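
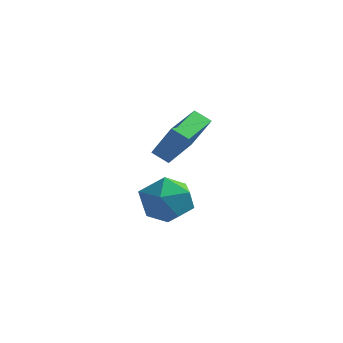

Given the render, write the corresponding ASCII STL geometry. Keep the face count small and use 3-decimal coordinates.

solid 
facet normal -0.992 0.079 0.101
outer loop
vertex 2.687 -1.274 -4.474
vertex 2.747 -1.784 -3.486
vertex 2.829 -0.674 -3.545
endloop
endfacet
facet normal -0.732 0.618 -0.287
outer loop
vertex 2.687 -1.274 -4.474
vertex 2.829 -0.674 -3.545
vertex 3.404 -0.42 -4.466
endloop
endfacet
facet normal -0.396 0.341 -0.853
outer loop
vertex 2.687 -1.274 -4.474
vertex 3.404 -0.42 -4.466
vertex 3.678 -1.373 -4.974
endloop
endfacet
facet normal -0.448 -0.369 -0.814
outer loop
vertex 2.687 -1.274 -4.474
vertex 3.678 -1.373 -4.974
vertex 3.272 -2.216 -4.369
endloop
endfacet
facet normal -0.816 -0.532 -0.225
outer loop
vertex 2.687 -1.274 -4.474
vertex 3.272 -2.216 -4.369
vertex 2.747 -1.784 -3.486
endloop
endfacet
facet normal -0.248 0.962 0.110
outer loop
vertex 3.404 -0.42 -4.466
vertex 2.829 -0.674 -3.545
vertex 3.908 -0.404 -3.471
endloop
endfacet
facet normal -0.669 0.089 0.738
outer loop
vertex 2.829 -0.674 -3.545
vertex 2.747 -1.784 -3.486
vertex 3.502 -1.247 -2.866
endloop
endfacet
facet normal -0.386 -0.898 0.210
outer loop
vertex 2.747 -1.784 -3.486
vertex 3.272 -2.216 -4.369
vertex 3.776 -2.2 -3.374
endloop
endfacet
facet normal 0.210 -0.635 -0.744
outer loop
vertex 3.272 -2.216 -4.369
vertex 3.678 -1.373 -4.974
vertex 4.351 -1.946 -4.295
endloop
endfacet
facet normal 0.296 0.514 -0.805
outer loop
vertex 3.678 -1.373 -4.974
vertex 3.404 -0.42 -4.466
vertex 4.433 -0.836 -4.354
endloop
endfacet
facet normal 0.448 0.369 0.814
outer loop
vertex 4.493 -1.346 -3.366
vertex 3.908 -0.404 -3.471
vertex 3.502 -1.247 -2.866
endloop
endfacet
facet normal 0.396 -0.341 0.853
outer loop
vertex 4.493 -1.346 -3.366
vertex 3.502 -1.247 -2.866
vertex 3.776 -2.2 -3.374
endloop
endfacet
facet normal 0.732 -0.618 0.287
outer loop
vertex 4.493 -1.346 -3.366
vertex 3.776 -2.2 -3.374
vertex 4.351 -1.946 -4.295
endloop
endfacet
facet normal 0.992 -0.079 -0.101
outer loop
vertex 4.493 -1.346 -3.366
vertex 4.351 -1.946 -4.295
vertex 4.433 -0.836 -4.354
endloop
endfacet
facet normal 0.816 0.532 0.225
outer loop
vertex 4.493 -1.346 -3.366
vertex 4.433 -0.836 -4.354
vertex 3.908 -0.404 -3.471
endloop
endfacet
facet normal -0.210 0.635 0.744
outer loop
vertex 3.502 -1.247 -2.866
vertex 3.908 -0.404 -3.471
vertex 2.829 -0.674 -3.545
endloop
endfacet
facet normal -0.296 -0.514 0.805
outer loop
vertex 3.776 -2.2 -3.374
vertex 3.502 -1.247 -2.866
vertex 2.747 -1.784 -3.486
endloop
endfacet
facet normal 0.248 -0.962 -0.110
outer loop
vertex 4.351 -1.946 -4.295
vertex 3.776 -2.2 -3.374
vertex 3.272 -2.216 -4.369
endloop
endfacet
facet normal 0.669 -0.089 -0.738
outer loop
vertex 4.433 -0.836 -4.354
vertex 4.351 -1.946 -4.295
vertex 3.678 -1.373 -4.974
endloop
endfacet
facet normal 0.386 0.898 -0.210
outer loop
vertex 3.908 -0.404 -3.471
vertex 4.433 -0.836 -4.354
vertex 3.404 -0.42 -4.466
endloop
endfacet
facet normal -0.853 -0.031 0.521
outer loop
vertex 2.384 1.664 -1.853
vertex 2.449 3.53 -1.636
vertex 1.488 1.865 -3.308
endloop
endfacet
facet normal -0.034 -0.993 -0.116
outer loop
vertex 2.171 1.89 -3.724
vertex 2.384 1.664 -1.853
vertex 1.488 1.865 -3.308
endloop
endfacet
facet normal -0.853 -0.031 0.521
outer loop
vertex 1.488 1.865 -3.308
vertex 2.449 3.53 -1.636
vertex 1.554 3.731 -3.09
endloop
endfacet
facet normal -0.520 0.117 -0.846
outer loop
vertex 1.554 3.731 -3.09
vertex 2.171 1.89 -3.724
vertex 1.488 1.865 -3.308
endloop
endfacet
facet normal 0.520 -0.117 0.846
outer loop
vertex 2.384 1.664 -1.853
vertex 3.132 3.555 -2.052
vertex 2.449 3.53 -1.636
endloop
endfacet
facet normal -0.035 -0.993 -0.116
outer loop
vertex 3.066 1.689 -2.27
vertex 2.384 1.664 -1.853
vertex 2.171 1.89 -3.724
endloop
endfacet
facet normal 0.521 -0.117 0.845
outer loop
vertex 3.066 1.689 -2.27
vertex 3.132 3.555 -2.052
vertex 2.384 1.664 -1.853
endloop
endfacet
facet normal 0.034 0.993 0.116
outer loop
vertex 2.449 3.53 -1.636
vertex 3.132 3.555 -2.052
vertex 1.554 3.731 -3.09
endloop
endfacet
facet normal -0.521 0.116 -0.845
outer loop
vertex 2.236 3.756 -3.507
vertex 2.171 1.89 -3.724
vertex 1.554 3.731 -3.09
endloop
endfacet
facet normal 0.034 0.993 0.116
outer loop
vertex 1.554 3.731 -3.09
vertex 3.132 3.555 -2.052
vertex 2.236 3.756 -3.507
endloop
endfacet
facet normal 0.853 0.031 -0.521
outer loop
vertex 2.236 3.756 -3.507
vertex 3.066 1.689 -2.27
vertex 2.171 1.89 -3.724
endloop
endfacet
facet normal 0.853 0.031 -0.521
outer loop
vertex 3.132 3.555 -2.052
vertex 3.066 1.689 -2.27
vertex 2.236 3.756 -3.507
endloop
endfacet

endsolid


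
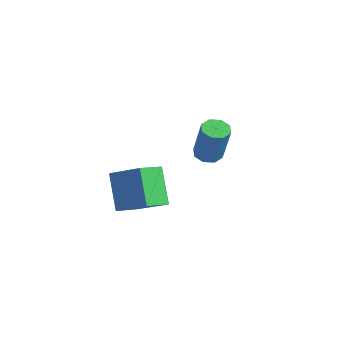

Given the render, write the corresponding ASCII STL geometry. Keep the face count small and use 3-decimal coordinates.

solid 
facet normal -0.381 0.073 -0.922
outer loop
vertex -2.059 3.158 0.207
vertex -2.609 3.219 0.439
vertex -2.168 3.597 0.287
endloop
endfacet
facet normal 0.894 0.285 -0.346
outer loop
vertex -2.059 3.158 0.207
vertex -2.168 3.597 0.287
vertex -1.341 3.019 1.95
endloop
endfacet
facet normal 0.894 0.285 -0.346
outer loop
vertex -1.341 3.019 1.95
vertex -2.168 3.597 0.287
vertex -1.45 3.458 2.03
endloop
endfacet
facet normal 0.379 -0.074 0.922
outer loop
vertex -1.341 3.019 1.95
vertex -1.45 3.458 2.03
vertex -1.891 3.081 2.181
endloop
endfacet
facet normal -0.381 0.074 -0.922
outer loop
vertex -2.168 3.597 0.287
vertex -2.609 3.219 0.439
vertex -2.535 3.815 0.456
endloop
endfacet
facet normal 0.465 0.877 -0.122
outer loop
vertex -2.168 3.597 0.287
vertex -2.535 3.815 0.456
vertex -1.45 3.458 2.03
endloop
endfacet
facet normal 0.464 0.877 -0.121
outer loop
vertex -1.45 3.458 2.03
vertex -2.535 3.815 0.456
vertex -1.818 3.676 2.199
endloop
endfacet
facet normal 0.379 -0.074 0.922
outer loop
vertex -1.45 3.458 2.03
vertex -1.818 3.676 2.199
vertex -1.891 3.081 2.181
endloop
endfacet
facet normal -0.378 0.073 -0.923
outer loop
vertex -2.535 3.815 0.456
vertex -2.609 3.219 0.439
vertex -2.946 3.684 0.614
endloop
endfacet
facet normal -0.238 0.956 0.174
outer loop
vertex -2.535 3.815 0.456
vertex -2.946 3.684 0.614
vertex -1.818 3.676 2.199
endloop
endfacet
facet normal -0.238 0.955 0.174
outer loop
vertex -1.818 3.676 2.199
vertex -2.946 3.684 0.614
vertex -2.228 3.545 2.357
endloop
endfacet
facet normal 0.379 -0.074 0.922
outer loop
vertex -1.818 3.676 2.199
vertex -2.228 3.545 2.357
vertex -1.891 3.081 2.181
endloop
endfacet
facet normal -0.379 0.072 -0.922
outer loop
vertex -2.946 3.684 0.614
vertex -2.609 3.219 0.439
vertex -3.159 3.281 0.67
endloop
endfacet
facet normal -0.800 0.474 0.367
outer loop
vertex -2.946 3.684 0.614
vertex -3.159 3.281 0.67
vertex -2.228 3.545 2.357
endloop
endfacet
facet normal -0.800 0.474 0.367
outer loop
vertex -2.228 3.545 2.357
vertex -3.159 3.281 0.67
vertex -2.441 3.142 2.413
endloop
endfacet
facet normal 0.381 -0.073 0.922
outer loop
vertex -2.228 3.545 2.357
vertex -2.441 3.142 2.413
vertex -1.891 3.081 2.181
endloop
endfacet
facet normal -0.379 0.074 -0.922
outer loop
vertex -3.159 3.281 0.67
vertex -2.609 3.219 0.439
vertex -3.05 2.842 0.59
endloop
endfacet
facet normal -0.894 -0.285 0.346
outer loop
vertex -3.159 3.281 0.67
vertex -3.05 2.842 0.59
vertex -2.441 3.142 2.413
endloop
endfacet
facet normal -0.894 -0.285 0.346
outer loop
vertex -2.441 3.142 2.413
vertex -3.05 2.842 0.59
vertex -2.332 2.703 2.333
endloop
endfacet
facet normal 0.381 -0.073 0.922
outer loop
vertex -2.441 3.142 2.413
vertex -2.332 2.703 2.333
vertex -1.891 3.081 2.181
endloop
endfacet
facet normal -0.379 0.074 -0.922
outer loop
vertex -3.05 2.842 0.59
vertex -2.609 3.219 0.439
vertex -2.682 2.624 0.421
endloop
endfacet
facet normal -0.464 -0.877 0.121
outer loop
vertex -3.05 2.842 0.59
vertex -2.682 2.624 0.421
vertex -2.332 2.703 2.333
endloop
endfacet
facet normal -0.465 -0.877 0.121
outer loop
vertex -2.332 2.703 2.333
vertex -2.682 2.624 0.421
vertex -1.965 2.485 2.164
endloop
endfacet
facet normal 0.381 -0.074 0.922
outer loop
vertex -2.332 2.703 2.333
vertex -1.965 2.485 2.164
vertex -1.891 3.081 2.181
endloop
endfacet
facet normal -0.379 0.074 -0.922
outer loop
vertex -2.682 2.624 0.421
vertex -2.609 3.219 0.439
vertex -2.272 2.755 0.263
endloop
endfacet
facet normal 0.238 -0.955 -0.174
outer loop
vertex -2.682 2.624 0.421
vertex -2.272 2.755 0.263
vertex -1.965 2.485 2.164
endloop
endfacet
facet normal 0.238 -0.956 -0.174
outer loop
vertex -1.965 2.485 2.164
vertex -2.272 2.755 0.263
vertex -1.554 2.616 2.006
endloop
endfacet
facet normal 0.378 -0.073 0.923
outer loop
vertex -1.965 2.485 2.164
vertex -1.554 2.616 2.006
vertex -1.891 3.081 2.181
endloop
endfacet
facet normal -0.381 0.073 -0.922
outer loop
vertex -2.272 2.755 0.263
vertex -2.609 3.219 0.439
vertex -2.059 3.158 0.207
endloop
endfacet
facet normal 0.800 -0.474 -0.367
outer loop
vertex -2.272 2.755 0.263
vertex -2.059 3.158 0.207
vertex -1.554 2.616 2.006
endloop
endfacet
facet normal 0.800 -0.474 -0.367
outer loop
vertex -1.554 2.616 2.006
vertex -2.059 3.158 0.207
vertex -1.341 3.019 1.95
endloop
endfacet
facet normal 0.379 -0.072 0.922
outer loop
vertex -1.554 2.616 2.006
vertex -1.341 3.019 1.95
vertex -1.891 3.081 2.181
endloop
endfacet
facet normal -0.546 0.188 0.816
outer loop
vertex -1.29 -2.081 1.73
vertex 0.048 -1.619 2.519
vertex -1.447 -1.037 1.385
endloop
endfacet
facet normal -0.826 -0.285 -0.487
outer loop
vertex -0.508 -1.361 -0.019
vertex -1.29 -2.081 1.73
vertex -1.447 -1.037 1.385
endloop
endfacet
facet normal -0.546 0.188 0.816
outer loop
vertex -1.447 -1.037 1.385
vertex 0.048 -1.619 2.519
vertex -0.109 -0.576 2.174
endloop
endfacet
facet normal -0.141 0.940 -0.311
outer loop
vertex -0.109 -0.576 2.174
vertex -0.508 -1.361 -0.019
vertex -1.447 -1.037 1.385
endloop
endfacet
facet normal 0.141 -0.940 0.311
outer loop
vertex -1.29 -2.081 1.73
vertex 0.987 -1.943 1.115
vertex 0.048 -1.619 2.519
endloop
endfacet
facet normal -0.826 -0.285 -0.487
outer loop
vertex -0.351 -2.404 0.326
vertex -1.29 -2.081 1.73
vertex -0.508 -1.361 -0.019
endloop
endfacet
facet normal 0.141 -0.940 0.310
outer loop
vertex -0.351 -2.404 0.326
vertex 0.987 -1.943 1.115
vertex -1.29 -2.081 1.73
endloop
endfacet
facet normal 0.826 0.285 0.486
outer loop
vertex 0.048 -1.619 2.519
vertex 0.987 -1.943 1.115
vertex -0.109 -0.576 2.174
endloop
endfacet
facet normal -0.141 0.940 -0.311
outer loop
vertex 0.83 -0.899 0.77
vertex -0.508 -1.361 -0.019
vertex -0.109 -0.576 2.174
endloop
endfacet
facet normal 0.826 0.285 0.487
outer loop
vertex -0.109 -0.576 2.174
vertex 0.987 -1.943 1.115
vertex 0.83 -0.899 0.77
endloop
endfacet
facet normal 0.546 -0.188 -0.816
outer loop
vertex 0.83 -0.899 0.77
vertex -0.351 -2.404 0.326
vertex -0.508 -1.361 -0.019
endloop
endfacet
facet normal 0.546 -0.188 -0.816
outer loop
vertex 0.987 -1.943 1.115
vertex -0.351 -2.404 0.326
vertex 0.83 -0.899 0.77
endloop
endfacet

endsolid


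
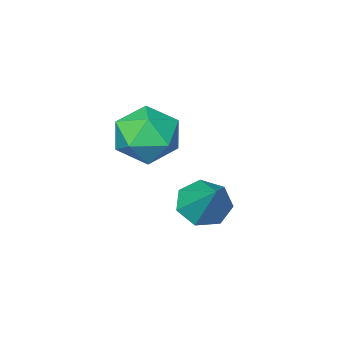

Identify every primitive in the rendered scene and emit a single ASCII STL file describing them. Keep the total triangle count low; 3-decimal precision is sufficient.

solid 
facet normal -0.218 -0.669 -0.711
outer loop
vertex -2.595 -1.194 -1.285
vertex -3.138 -1.559 -0.775
vertex -3.269 -0.943 -1.315
endloop
endfacet
facet normal 0.339 0.868 -0.363
outer loop
vertex -2.595 -1.194 -1.285
vertex -3.269 -0.943 -1.315
vertex -2.762 -0.401 0.455
endloop
endfacet
facet normal -0.218 -0.669 -0.711
outer loop
vertex -3.269 -0.943 -1.315
vertex -3.138 -1.559 -0.775
vertex -3.845 -1.156 -0.938
endloop
endfacet
facet normal -0.428 0.891 -0.150
outer loop
vertex -3.269 -0.943 -1.315
vertex -3.845 -1.156 -0.938
vertex -2.762 -0.401 0.455
endloop
endfacet
facet normal -0.218 -0.670 -0.710
outer loop
vertex -3.845 -1.156 -0.938
vertex -3.138 -1.559 -0.775
vertex -3.888 -1.672 -0.438
endloop
endfacet
facet normal -0.808 0.443 0.388
outer loop
vertex -3.845 -1.156 -0.938
vertex -3.888 -1.672 -0.438
vertex -2.762 -0.401 0.455
endloop
endfacet
facet normal -0.219 -0.669 -0.711
outer loop
vertex -3.888 -1.672 -0.438
vertex -3.138 -1.559 -0.775
vertex -3.367 -2.104 -0.192
endloop
endfacet
facet normal -0.515 -0.139 0.846
outer loop
vertex -3.888 -1.672 -0.438
vertex -3.367 -2.104 -0.192
vertex -2.762 -0.401 0.455
endloop
endfacet
facet normal -0.217 -0.669 -0.711
outer loop
vertex -3.367 -2.104 -0.192
vertex -3.138 -1.559 -0.775
vertex -2.673 -2.125 -0.384
endloop
endfacet
facet normal 0.231 -0.416 0.880
outer loop
vertex -3.367 -2.104 -0.192
vertex -2.673 -2.125 -0.384
vertex -2.762 -0.401 0.455
endloop
endfacet
facet normal -0.218 -0.669 -0.710
outer loop
vertex -2.673 -2.125 -0.384
vertex -3.138 -1.559 -0.775
vertex -2.329 -1.72 -0.871
endloop
endfacet
facet normal 0.868 -0.180 0.463
outer loop
vertex -2.673 -2.125 -0.384
vertex -2.329 -1.72 -0.871
vertex -2.762 -0.401 0.455
endloop
endfacet
facet normal -0.217 -0.669 -0.711
outer loop
vertex -2.329 -1.72 -0.871
vertex -3.138 -1.559 -0.775
vertex -2.595 -1.194 -1.285
endloop
endfacet
facet normal 0.916 0.392 -0.091
outer loop
vertex -2.329 -1.72 -0.871
vertex -2.595 -1.194 -1.285
vertex -2.762 -0.401 0.455
endloop
endfacet
facet normal -0.650 0.760 0.015
outer loop
vertex -2.203 -1.434 1.819
vertex -2.255 -1.499 2.857
vertex -1.545 -0.883 2.409
endloop
endfacet
facet normal -0.203 0.818 -0.538
outer loop
vertex -2.203 -1.434 1.819
vertex -1.545 -0.883 2.409
vertex -1.2 -1.361 1.552
endloop
endfacet
facet normal -0.266 0.230 -0.936
outer loop
vertex -2.203 -1.434 1.819
vertex -1.2 -1.361 1.552
vertex -1.696 -2.273 1.469
endloop
endfacet
facet normal -0.753 -0.193 -0.629
outer loop
vertex -2.203 -1.434 1.819
vertex -1.696 -2.273 1.469
vertex -2.348 -2.358 2.276
endloop
endfacet
facet normal -0.990 0.135 -0.041
outer loop
vertex -2.203 -1.434 1.819
vertex -2.348 -2.358 2.276
vertex -2.255 -1.499 2.857
endloop
endfacet
facet normal 0.464 0.840 -0.282
outer loop
vertex -1.2 -1.361 1.552
vertex -1.545 -0.883 2.409
vertex -0.632 -1.382 2.424
endloop
endfacet
facet normal -0.261 0.746 0.613
outer loop
vertex -1.545 -0.883 2.409
vertex -2.255 -1.499 2.857
vertex -1.284 -1.467 3.231
endloop
endfacet
facet normal -0.811 -0.265 0.522
outer loop
vertex -2.255 -1.499 2.857
vertex -2.348 -2.358 2.276
vertex -1.78 -2.379 3.148
endloop
endfacet
facet normal -0.428 -0.795 -0.429
outer loop
vertex -2.348 -2.358 2.276
vertex -1.696 -2.273 1.469
vertex -1.435 -2.857 2.291
endloop
endfacet
facet normal 0.360 -0.112 -0.926
outer loop
vertex -1.696 -2.273 1.469
vertex -1.2 -1.361 1.552
vertex -0.725 -2.241 1.843
endloop
endfacet
facet normal 0.753 0.193 0.629
outer loop
vertex -0.777 -2.306 2.881
vertex -0.632 -1.382 2.424
vertex -1.284 -1.467 3.231
endloop
endfacet
facet normal 0.266 -0.230 0.936
outer loop
vertex -0.777 -2.306 2.881
vertex -1.284 -1.467 3.231
vertex -1.78 -2.379 3.148
endloop
endfacet
facet normal 0.203 -0.818 0.538
outer loop
vertex -0.777 -2.306 2.881
vertex -1.78 -2.379 3.148
vertex -1.435 -2.857 2.291
endloop
endfacet
facet normal 0.650 -0.760 -0.015
outer loop
vertex -0.777 -2.306 2.881
vertex -1.435 -2.857 2.291
vertex -0.725 -2.241 1.843
endloop
endfacet
facet normal 0.990 -0.135 0.041
outer loop
vertex -0.777 -2.306 2.881
vertex -0.725 -2.241 1.843
vertex -0.632 -1.382 2.424
endloop
endfacet
facet normal 0.428 0.795 0.429
outer loop
vertex -1.284 -1.467 3.231
vertex -0.632 -1.382 2.424
vertex -1.545 -0.883 2.409
endloop
endfacet
facet normal -0.360 0.112 0.926
outer loop
vertex -1.78 -2.379 3.148
vertex -1.284 -1.467 3.231
vertex -2.255 -1.499 2.857
endloop
endfacet
facet normal -0.464 -0.840 0.282
outer loop
vertex -1.435 -2.857 2.291
vertex -1.78 -2.379 3.148
vertex -2.348 -2.358 2.276
endloop
endfacet
facet normal 0.261 -0.746 -0.613
outer loop
vertex -0.725 -2.241 1.843
vertex -1.435 -2.857 2.291
vertex -1.696 -2.273 1.469
endloop
endfacet
facet normal 0.811 0.265 -0.522
outer loop
vertex -0.632 -1.382 2.424
vertex -0.725 -2.241 1.843
vertex -1.2 -1.361 1.552
endloop
endfacet

endsolid


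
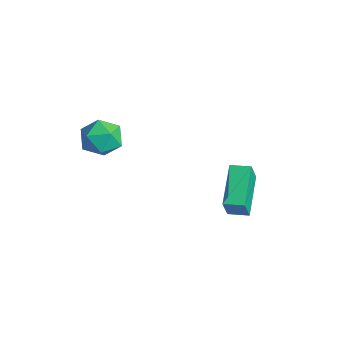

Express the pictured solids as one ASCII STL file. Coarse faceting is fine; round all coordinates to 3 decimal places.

solid 
facet normal -0.632 -0.770 -0.092
outer loop
vertex 0.035 2.254 -0.487
vertex -1.492 3.397 0.439
vertex -0.349 2.712 -1.686
endloop
endfacet
facet normal 0.720 -0.540 -0.437
outer loop
vertex 0.252 3.443 -1.599
vertex 0.035 2.254 -0.487
vertex -0.349 2.712 -1.686
endloop
endfacet
facet normal -0.633 -0.769 -0.092
outer loop
vertex -0.349 2.712 -1.686
vertex -1.492 3.397 0.439
vertex -1.875 3.856 -0.76
endloop
endfacet
facet normal -0.287 0.342 -0.895
outer loop
vertex -1.875 3.856 -0.76
vertex 0.252 3.443 -1.599
vertex -0.349 2.712 -1.686
endloop
endfacet
facet normal 0.287 -0.342 0.895
outer loop
vertex 0.035 2.254 -0.487
vertex -0.891 4.128 0.526
vertex -1.492 3.397 0.439
endloop
endfacet
facet normal 0.720 -0.540 -0.437
outer loop
vertex 0.635 2.984 -0.4
vertex 0.035 2.254 -0.487
vertex 0.252 3.443 -1.599
endloop
endfacet
facet normal 0.287 -0.342 0.895
outer loop
vertex 0.635 2.984 -0.4
vertex -0.891 4.128 0.526
vertex 0.035 2.254 -0.487
endloop
endfacet
facet normal -0.720 0.540 0.437
outer loop
vertex -1.492 3.397 0.439
vertex -0.891 4.128 0.526
vertex -1.875 3.856 -0.76
endloop
endfacet
facet normal -0.287 0.342 -0.895
outer loop
vertex -1.275 4.586 -0.673
vertex 0.252 3.443 -1.599
vertex -1.875 3.856 -0.76
endloop
endfacet
facet normal -0.720 0.540 0.437
outer loop
vertex -1.875 3.856 -0.76
vertex -0.891 4.128 0.526
vertex -1.275 4.586 -0.673
endloop
endfacet
facet normal 0.632 0.769 0.093
outer loop
vertex -1.275 4.586 -0.673
vertex 0.635 2.984 -0.4
vertex 0.252 3.443 -1.599
endloop
endfacet
facet normal 0.632 0.769 0.091
outer loop
vertex -0.891 4.128 0.526
vertex 0.635 2.984 -0.4
vertex -1.275 4.586 -0.673
endloop
endfacet
facet normal -0.514 0.569 0.641
outer loop
vertex -4.447 -1.168 2.781
vertex -3.9 -1.546 3.555
vertex -3.582 -0.709 3.067
endloop
endfacet
facet normal -0.469 0.883 0.001
outer loop
vertex -4.447 -1.168 2.781
vertex -3.582 -0.709 3.067
vertex -3.796 -0.821 2.076
endloop
endfacet
facet normal -0.757 0.443 -0.481
outer loop
vertex -4.447 -1.168 2.781
vertex -3.796 -0.821 2.076
vertex -4.248 -1.727 1.952
endloop
endfacet
facet normal -0.980 -0.143 -0.139
outer loop
vertex -4.447 -1.168 2.781
vertex -4.248 -1.727 1.952
vertex -4.312 -2.175 2.866
endloop
endfacet
facet normal -0.830 -0.064 0.555
outer loop
vertex -4.447 -1.168 2.781
vertex -4.312 -2.175 2.866
vertex -3.9 -1.546 3.555
endloop
endfacet
facet normal 0.222 0.962 -0.157
outer loop
vertex -3.796 -0.821 2.076
vertex -3.582 -0.709 3.067
vertex -2.848 -0.985 2.414
endloop
endfacet
facet normal 0.150 0.455 0.878
outer loop
vertex -3.582 -0.709 3.067
vertex -3.9 -1.546 3.555
vertex -2.912 -1.433 3.328
endloop
endfacet
facet normal -0.362 -0.571 0.737
outer loop
vertex -3.9 -1.546 3.555
vertex -4.312 -2.175 2.866
vertex -3.364 -2.339 3.204
endloop
endfacet
facet normal -0.604 -0.698 -0.384
outer loop
vertex -4.312 -2.175 2.866
vertex -4.248 -1.727 1.952
vertex -3.578 -2.451 2.213
endloop
endfacet
facet normal -0.244 0.250 -0.937
outer loop
vertex -4.248 -1.727 1.952
vertex -3.796 -0.821 2.076
vertex -3.26 -1.614 1.725
endloop
endfacet
facet normal 0.980 0.143 0.139
outer loop
vertex -2.713 -1.992 2.499
vertex -2.848 -0.985 2.414
vertex -2.912 -1.433 3.328
endloop
endfacet
facet normal 0.757 -0.443 0.481
outer loop
vertex -2.713 -1.992 2.499
vertex -2.912 -1.433 3.328
vertex -3.364 -2.339 3.204
endloop
endfacet
facet normal 0.469 -0.883 -0.001
outer loop
vertex -2.713 -1.992 2.499
vertex -3.364 -2.339 3.204
vertex -3.578 -2.451 2.213
endloop
endfacet
facet normal 0.514 -0.569 -0.641
outer loop
vertex -2.713 -1.992 2.499
vertex -3.578 -2.451 2.213
vertex -3.26 -1.614 1.725
endloop
endfacet
facet normal 0.830 0.064 -0.555
outer loop
vertex -2.713 -1.992 2.499
vertex -3.26 -1.614 1.725
vertex -2.848 -0.985 2.414
endloop
endfacet
facet normal 0.604 0.698 0.384
outer loop
vertex -2.912 -1.433 3.328
vertex -2.848 -0.985 2.414
vertex -3.582 -0.709 3.067
endloop
endfacet
facet normal 0.244 -0.250 0.937
outer loop
vertex -3.364 -2.339 3.204
vertex -2.912 -1.433 3.328
vertex -3.9 -1.546 3.555
endloop
endfacet
facet normal -0.222 -0.962 0.157
outer loop
vertex -3.578 -2.451 2.213
vertex -3.364 -2.339 3.204
vertex -4.312 -2.175 2.866
endloop
endfacet
facet normal -0.150 -0.455 -0.878
outer loop
vertex -3.26 -1.614 1.725
vertex -3.578 -2.451 2.213
vertex -4.248 -1.727 1.952
endloop
endfacet
facet normal 0.362 0.571 -0.737
outer loop
vertex -2.848 -0.985 2.414
vertex -3.26 -1.614 1.725
vertex -3.796 -0.821 2.076
endloop
endfacet

endsolid


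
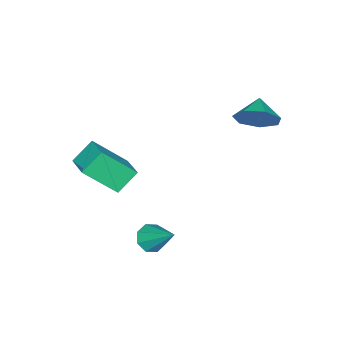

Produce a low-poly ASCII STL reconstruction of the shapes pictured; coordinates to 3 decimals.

solid 
facet normal 0.830 0.328 -0.451
outer loop
vertex -2.853 1.871 3.246
vertex -3.417 2.207 2.453
vertex -3.15 2.711 3.31
endloop
endfacet
facet normal -0.177 -0.137 0.975
outer loop
vertex -2.853 1.871 3.246
vertex -3.15 2.711 3.31
vertex -4.363 1.833 2.967
endloop
endfacet
facet normal 0.829 0.329 -0.452
outer loop
vertex -3.15 2.711 3.31
vertex -3.417 2.207 2.453
vertex -3.649 3.172 2.729
endloop
endfacet
facet normal -0.509 0.406 0.759
outer loop
vertex -3.15 2.711 3.31
vertex -3.649 3.172 2.729
vertex -4.363 1.833 2.967
endloop
endfacet
facet normal 0.830 0.329 -0.451
outer loop
vertex -3.649 3.172 2.729
vertex -3.417 2.207 2.453
vertex -3.973 2.906 1.94
endloop
endfacet
facet normal -0.853 0.488 0.186
outer loop
vertex -3.649 3.172 2.729
vertex -3.973 2.906 1.94
vertex -4.363 1.833 2.967
endloop
endfacet
facet normal 0.830 0.329 -0.451
outer loop
vertex -3.973 2.906 1.94
vertex -3.417 2.207 2.453
vertex -3.878 2.114 1.537
endloop
endfacet
facet normal -0.949 0.045 -0.313
outer loop
vertex -3.973 2.906 1.94
vertex -3.878 2.114 1.537
vertex -4.363 1.833 2.967
endloop
endfacet
facet normal 0.830 0.329 -0.451
outer loop
vertex -3.878 2.114 1.537
vertex -3.417 2.207 2.453
vertex -3.436 1.392 1.823
endloop
endfacet
facet normal -0.725 -0.587 -0.361
outer loop
vertex -3.878 2.114 1.537
vertex -3.436 1.392 1.823
vertex -4.363 1.833 2.967
endloop
endfacet
facet normal 0.830 0.329 -0.451
outer loop
vertex -3.436 1.392 1.823
vertex -3.417 2.207 2.453
vertex -2.98 1.284 2.584
endloop
endfacet
facet normal -0.349 -0.934 0.077
outer loop
vertex -3.436 1.392 1.823
vertex -2.98 1.284 2.584
vertex -4.363 1.833 2.967
endloop
endfacet
facet normal 0.830 0.329 -0.451
outer loop
vertex -2.98 1.284 2.584
vertex -3.417 2.207 2.453
vertex -2.853 1.871 3.246
endloop
endfacet
facet normal -0.106 -0.734 0.671
outer loop
vertex -2.98 1.284 2.584
vertex -2.853 1.871 3.246
vertex -4.363 1.833 2.967
endloop
endfacet
facet normal -0.241 -0.709 -0.662
outer loop
vertex 1.565 0.317 -3.146
vertex 1.324 -0.093 -2.619
vertex 1.038 0.399 -3.042
endloop
endfacet
facet normal 0.046 0.884 -0.464
outer loop
vertex 1.565 0.317 -3.146
vertex 1.038 0.399 -3.042
vertex 1.776 1.233 -1.381
endloop
endfacet
facet normal -0.241 -0.709 -0.662
outer loop
vertex 1.038 0.399 -3.042
vertex 1.324 -0.093 -2.619
vertex 0.679 0.193 -2.691
endloop
endfacet
facet normal -0.590 0.795 -0.137
outer loop
vertex 1.038 0.399 -3.042
vertex 0.679 0.193 -2.691
vertex 1.776 1.233 -1.381
endloop
endfacet
facet normal -0.241 -0.710 -0.662
outer loop
vertex 0.679 0.193 -2.691
vertex 1.324 -0.093 -2.619
vertex 0.698 -0.181 -2.297
endloop
endfacet
facet normal -0.835 0.378 0.399
outer loop
vertex 0.679 0.193 -2.691
vertex 0.698 -0.181 -2.297
vertex 1.776 1.233 -1.381
endloop
endfacet
facet normal -0.241 -0.709 -0.663
outer loop
vertex 0.698 -0.181 -2.297
vertex 1.324 -0.093 -2.619
vertex 1.084 -0.504 -2.092
endloop
endfacet
facet normal -0.544 -0.123 0.830
outer loop
vertex 0.698 -0.181 -2.297
vertex 1.084 -0.504 -2.092
vertex 1.776 1.233 -1.381
endloop
endfacet
facet normal -0.241 -0.709 -0.663
outer loop
vertex 1.084 -0.504 -2.092
vertex 1.324 -0.093 -2.619
vertex 1.611 -0.586 -2.196
endloop
endfacet
facet normal 0.114 -0.415 0.903
outer loop
vertex 1.084 -0.504 -2.092
vertex 1.611 -0.586 -2.196
vertex 1.776 1.233 -1.381
endloop
endfacet
facet normal -0.242 -0.709 -0.662
outer loop
vertex 1.611 -0.586 -2.196
vertex 1.324 -0.093 -2.619
vertex 1.97 -0.38 -2.548
endloop
endfacet
facet normal 0.751 -0.326 0.575
outer loop
vertex 1.611 -0.586 -2.196
vertex 1.97 -0.38 -2.548
vertex 1.776 1.233 -1.381
endloop
endfacet
facet normal -0.242 -0.709 -0.663
outer loop
vertex 1.97 -0.38 -2.548
vertex 1.324 -0.093 -2.619
vertex 1.951 -0.006 -2.941
endloop
endfacet
facet normal 0.995 0.091 0.039
outer loop
vertex 1.97 -0.38 -2.548
vertex 1.951 -0.006 -2.941
vertex 1.776 1.233 -1.381
endloop
endfacet
facet normal -0.242 -0.709 -0.662
outer loop
vertex 1.951 -0.006 -2.941
vertex 1.324 -0.093 -2.619
vertex 1.565 0.317 -3.146
endloop
endfacet
facet normal 0.704 0.593 -0.392
outer loop
vertex 1.951 -0.006 -2.941
vertex 1.565 0.317 -3.146
vertex 1.776 1.233 -1.381
endloop
endfacet
facet normal -0.398 0.586 -0.706
outer loop
vertex -0.231 -2.084 0.33
vertex 0.614 -1.112 0.66
vertex 0.602 -2.525 -0.506
endloop
endfacet
facet normal -0.636 -0.731 -0.248
outer loop
vertex 1.406 -3.708 0.92
vertex -0.231 -2.084 0.33
vertex 0.602 -2.525 -0.506
endloop
endfacet
facet normal -0.398 0.586 -0.706
outer loop
vertex 0.602 -2.525 -0.506
vertex 0.614 -1.112 0.66
vertex 1.448 -1.553 -0.176
endloop
endfacet
facet normal 0.661 -0.350 -0.663
outer loop
vertex 1.448 -1.553 -0.176
vertex 1.406 -3.708 0.92
vertex 0.602 -2.525 -0.506
endloop
endfacet
facet normal -0.662 0.350 0.663
outer loop
vertex -0.231 -2.084 0.33
vertex 1.418 -2.295 2.086
vertex 0.614 -1.112 0.66
endloop
endfacet
facet normal -0.636 -0.731 -0.248
outer loop
vertex 0.572 -3.267 1.756
vertex -0.231 -2.084 0.33
vertex 1.406 -3.708 0.92
endloop
endfacet
facet normal -0.661 0.350 0.663
outer loop
vertex 0.572 -3.267 1.756
vertex 1.418 -2.295 2.086
vertex -0.231 -2.084 0.33
endloop
endfacet
facet normal 0.635 0.731 0.248
outer loop
vertex 0.614 -1.112 0.66
vertex 1.418 -2.295 2.086
vertex 1.448 -1.553 -0.176
endloop
endfacet
facet normal 0.662 -0.350 -0.663
outer loop
vertex 2.251 -2.736 1.25
vertex 1.406 -3.708 0.92
vertex 1.448 -1.553 -0.176
endloop
endfacet
facet normal 0.636 0.731 0.248
outer loop
vertex 1.448 -1.553 -0.176
vertex 1.418 -2.295 2.086
vertex 2.251 -2.736 1.25
endloop
endfacet
facet normal 0.398 -0.586 0.706
outer loop
vertex 2.251 -2.736 1.25
vertex 0.572 -3.267 1.756
vertex 1.406 -3.708 0.92
endloop
endfacet
facet normal 0.398 -0.586 0.706
outer loop
vertex 1.418 -2.295 2.086
vertex 0.572 -3.267 1.756
vertex 2.251 -2.736 1.25
endloop
endfacet

endsolid


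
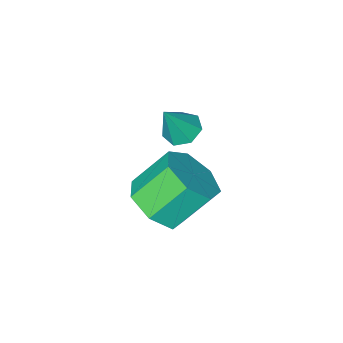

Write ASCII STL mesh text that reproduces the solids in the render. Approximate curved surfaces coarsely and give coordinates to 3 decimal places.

solid 
facet normal 0.625 -0.244 -0.741
outer loop
vertex -1.121 2.097 -3.618
vertex -1.744 2.218 -4.183
vertex -1.178 2.78 -3.891
endloop
endfacet
facet normal 0.777 0.289 0.560
outer loop
vertex -1.121 2.097 -3.618
vertex -1.178 2.78 -3.891
vertex -1.952 2.422 -2.632
endloop
endfacet
facet normal 0.777 0.288 0.560
outer loop
vertex -1.952 2.422 -2.632
vertex -1.178 2.78 -3.891
vertex -2.009 3.105 -2.904
endloop
endfacet
facet normal -0.625 0.243 0.742
outer loop
vertex -1.952 2.422 -2.632
vertex -2.009 3.105 -2.904
vertex -2.576 2.542 -3.197
endloop
endfacet
facet normal 0.625 -0.244 -0.742
outer loop
vertex -1.178 2.78 -3.891
vertex -1.744 2.218 -4.183
vertex -1.662 3.04 -4.384
endloop
endfacet
facet normal 0.424 0.903 0.060
outer loop
vertex -1.178 2.78 -3.891
vertex -1.662 3.04 -4.384
vertex -2.009 3.105 -2.904
endloop
endfacet
facet normal 0.423 0.904 0.060
outer loop
vertex -2.009 3.105 -2.904
vertex -1.662 3.04 -4.384
vertex -2.493 3.364 -3.397
endloop
endfacet
facet normal -0.625 0.244 0.742
outer loop
vertex -2.009 3.105 -2.904
vertex -2.493 3.364 -3.397
vertex -2.576 2.542 -3.197
endloop
endfacet
facet normal 0.624 -0.244 -0.742
outer loop
vertex -1.662 3.04 -4.384
vertex -1.744 2.218 -4.183
vertex -2.208 2.68 -4.725
endloop
endfacet
facet normal -0.250 0.838 -0.485
outer loop
vertex -1.662 3.04 -4.384
vertex -2.208 2.68 -4.725
vertex -2.493 3.364 -3.397
endloop
endfacet
facet normal -0.248 0.839 -0.485
outer loop
vertex -2.493 3.364 -3.397
vertex -2.208 2.68 -4.725
vertex -3.039 3.005 -3.739
endloop
endfacet
facet normal -0.625 0.244 0.742
outer loop
vertex -2.493 3.364 -3.397
vertex -3.039 3.005 -3.739
vertex -2.576 2.542 -3.197
endloop
endfacet
facet normal 0.625 -0.243 -0.742
outer loop
vertex -2.208 2.68 -4.725
vertex -1.744 2.218 -4.183
vertex -2.405 1.973 -4.659
endloop
endfacet
facet normal -0.733 0.142 -0.665
outer loop
vertex -2.208 2.68 -4.725
vertex -2.405 1.973 -4.659
vertex -3.039 3.005 -3.739
endloop
endfacet
facet normal -0.734 0.141 -0.664
outer loop
vertex -3.039 3.005 -3.739
vertex -2.405 1.973 -4.659
vertex -3.236 2.297 -3.672
endloop
endfacet
facet normal -0.625 0.244 0.742
outer loop
vertex -3.039 3.005 -3.739
vertex -3.236 2.297 -3.672
vertex -2.576 2.542 -3.197
endloop
endfacet
facet normal 0.625 -0.244 -0.742
outer loop
vertex -2.405 1.973 -4.659
vertex -1.744 2.218 -4.183
vertex -2.105 1.45 -4.234
endloop
endfacet
facet normal -0.666 -0.662 -0.344
outer loop
vertex -2.405 1.973 -4.659
vertex -2.105 1.45 -4.234
vertex -3.236 2.297 -3.672
endloop
endfacet
facet normal -0.666 -0.661 -0.344
outer loop
vertex -3.236 2.297 -3.672
vertex -2.105 1.45 -4.234
vertex -2.936 1.774 -3.248
endloop
endfacet
facet normal -0.624 0.243 0.742
outer loop
vertex -3.236 2.297 -3.672
vertex -2.936 1.774 -3.248
vertex -2.576 2.542 -3.197
endloop
endfacet
facet normal 0.624 -0.244 -0.742
outer loop
vertex -2.105 1.45 -4.234
vertex -1.744 2.218 -4.183
vertex -1.533 1.505 -3.771
endloop
endfacet
facet normal -0.098 -0.967 0.235
outer loop
vertex -2.105 1.45 -4.234
vertex -1.533 1.505 -3.771
vertex -2.936 1.774 -3.248
endloop
endfacet
facet normal -0.098 -0.967 0.235
outer loop
vertex -2.936 1.774 -3.248
vertex -1.533 1.505 -3.771
vertex -2.364 1.829 -2.785
endloop
endfacet
facet normal -0.624 0.243 0.742
outer loop
vertex -2.936 1.774 -3.248
vertex -2.364 1.829 -2.785
vertex -2.576 2.542 -3.197
endloop
endfacet
facet normal 0.625 -0.243 -0.742
outer loop
vertex -1.533 1.505 -3.771
vertex -1.744 2.218 -4.183
vertex -1.121 2.097 -3.618
endloop
endfacet
facet normal 0.545 -0.544 0.638
outer loop
vertex -1.533 1.505 -3.771
vertex -1.121 2.097 -3.618
vertex -2.364 1.829 -2.785
endloop
endfacet
facet normal 0.545 -0.543 0.638
outer loop
vertex -2.364 1.829 -2.785
vertex -1.121 2.097 -3.618
vertex -1.952 2.422 -2.632
endloop
endfacet
facet normal -0.625 0.243 0.742
outer loop
vertex -2.364 1.829 -2.785
vertex -1.952 2.422 -2.632
vertex -2.576 2.542 -3.197
endloop
endfacet
facet normal -0.483 -0.020 -0.875
outer loop
vertex -2.168 2.32 -2.031
vertex -2.564 2.089 -1.807
vertex -2.478 2.588 -1.866
endloop
endfacet
facet normal 0.670 0.740 0.056
outer loop
vertex -2.168 2.32 -2.031
vertex -2.478 2.588 -1.866
vertex -2.036 2.111 -0.853
endloop
endfacet
facet normal -0.484 -0.020 -0.875
outer loop
vertex -2.478 2.588 -1.866
vertex -2.564 2.089 -1.807
vertex -2.853 2.481 -1.656
endloop
endfacet
facet normal -0.016 0.902 0.432
outer loop
vertex -2.478 2.588 -1.866
vertex -2.853 2.481 -1.656
vertex -2.036 2.111 -0.853
endloop
endfacet
facet normal -0.484 -0.020 -0.875
outer loop
vertex -2.853 2.481 -1.656
vertex -2.564 2.089 -1.807
vertex -3.01 2.079 -1.56
endloop
endfacet
facet normal -0.549 0.391 0.739
outer loop
vertex -2.853 2.481 -1.656
vertex -3.01 2.079 -1.56
vertex -2.036 2.111 -0.853
endloop
endfacet
facet normal -0.484 -0.020 -0.875
outer loop
vertex -3.01 2.079 -1.56
vertex -2.564 2.089 -1.807
vertex -2.831 1.684 -1.65
endloop
endfacet
facet normal -0.527 -0.409 0.745
outer loop
vertex -3.01 2.079 -1.56
vertex -2.831 1.684 -1.65
vertex -2.036 2.111 -0.853
endloop
endfacet
facet normal -0.484 -0.020 -0.875
outer loop
vertex -2.831 1.684 -1.65
vertex -2.564 2.089 -1.807
vertex -2.451 1.594 -1.858
endloop
endfacet
facet normal 0.033 -0.894 0.447
outer loop
vertex -2.831 1.684 -1.65
vertex -2.451 1.594 -1.858
vertex -2.036 2.111 -0.853
endloop
endfacet
facet normal -0.484 -0.020 -0.875
outer loop
vertex -2.451 1.594 -1.858
vertex -2.564 2.089 -1.807
vertex -2.156 1.877 -2.028
endloop
endfacet
facet normal 0.711 -0.700 0.067
outer loop
vertex -2.451 1.594 -1.858
vertex -2.156 1.877 -2.028
vertex -2.036 2.111 -0.853
endloop
endfacet
facet normal -0.484 -0.019 -0.875
outer loop
vertex -2.156 1.877 -2.028
vertex -2.564 2.089 -1.807
vertex -2.168 2.32 -2.031
endloop
endfacet
facet normal 0.994 0.026 -0.107
outer loop
vertex -2.156 1.877 -2.028
vertex -2.168 2.32 -2.031
vertex -2.036 2.111 -0.853
endloop
endfacet

endsolid


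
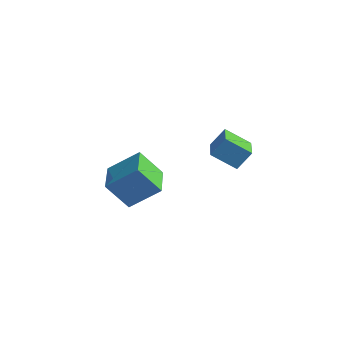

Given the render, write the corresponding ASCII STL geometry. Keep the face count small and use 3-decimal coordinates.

solid 
facet normal -0.405 -0.456 0.793
outer loop
vertex -2.347 -0.478 -0.511
vertex -3.715 0.908 -0.412
vertex -3.461 -1.495 -1.665
endloop
endfacet
facet normal 0.702 -0.711 -0.051
outer loop
vertex -2.745 -0.688 -3.068
vertex -2.347 -0.478 -0.511
vertex -3.461 -1.495 -1.665
endloop
endfacet
facet normal -0.405 -0.456 0.793
outer loop
vertex -3.461 -1.495 -1.665
vertex -3.715 0.908 -0.412
vertex -4.829 -0.11 -1.567
endloop
endfacet
facet normal -0.586 -0.536 -0.607
outer loop
vertex -4.829 -0.11 -1.567
vertex -2.745 -0.688 -3.068
vertex -3.461 -1.495 -1.665
endloop
endfacet
facet normal 0.587 0.536 0.607
outer loop
vertex -2.347 -0.478 -0.511
vertex -2.999 1.715 -1.815
vertex -3.715 0.908 -0.412
endloop
endfacet
facet normal 0.702 -0.710 -0.051
outer loop
vertex -1.631 0.33 -1.913
vertex -2.347 -0.478 -0.511
vertex -2.745 -0.688 -3.068
endloop
endfacet
facet normal 0.586 0.536 0.608
outer loop
vertex -1.631 0.33 -1.913
vertex -2.999 1.715 -1.815
vertex -2.347 -0.478 -0.511
endloop
endfacet
facet normal -0.702 0.711 0.051
outer loop
vertex -3.715 0.908 -0.412
vertex -2.999 1.715 -1.815
vertex -4.829 -0.11 -1.567
endloop
endfacet
facet normal -0.586 -0.535 -0.608
outer loop
vertex -4.113 0.698 -2.969
vertex -2.745 -0.688 -3.068
vertex -4.829 -0.11 -1.567
endloop
endfacet
facet normal -0.702 0.711 0.051
outer loop
vertex -4.829 -0.11 -1.567
vertex -2.999 1.715 -1.815
vertex -4.113 0.698 -2.969
endloop
endfacet
facet normal 0.405 0.456 -0.792
outer loop
vertex -4.113 0.698 -2.969
vertex -1.631 0.33 -1.913
vertex -2.745 -0.688 -3.068
endloop
endfacet
facet normal 0.405 0.456 -0.793
outer loop
vertex -2.999 1.715 -1.815
vertex -1.631 0.33 -1.913
vertex -4.113 0.698 -2.969
endloop
endfacet
facet normal -0.312 -0.500 -0.808
outer loop
vertex 1.507 0.319 1.725
vertex 0.311 1.51 1.45
vertex 2.433 1.06 0.909
endloop
endfacet
facet normal 0.699 -0.697 0.161
outer loop
vertex 2.789 1.63 1.83
vertex 1.507 0.319 1.725
vertex 2.433 1.06 0.909
endloop
endfacet
facet normal -0.312 -0.500 -0.808
outer loop
vertex 2.433 1.06 0.909
vertex 0.311 1.51 1.45
vertex 1.238 2.251 0.634
endloop
endfacet
facet normal 0.643 0.514 -0.567
outer loop
vertex 1.238 2.251 0.634
vertex 2.789 1.63 1.83
vertex 2.433 1.06 0.909
endloop
endfacet
facet normal -0.643 -0.515 0.567
outer loop
vertex 1.507 0.319 1.725
vertex 0.667 2.08 2.371
vertex 0.311 1.51 1.45
endloop
endfacet
facet normal 0.699 -0.697 0.162
outer loop
vertex 1.862 0.889 2.646
vertex 1.507 0.319 1.725
vertex 2.789 1.63 1.83
endloop
endfacet
facet normal -0.643 -0.515 0.567
outer loop
vertex 1.862 0.889 2.646
vertex 0.667 2.08 2.371
vertex 1.507 0.319 1.725
endloop
endfacet
facet normal -0.699 0.697 -0.161
outer loop
vertex 0.311 1.51 1.45
vertex 0.667 2.08 2.371
vertex 1.238 2.251 0.634
endloop
endfacet
facet normal 0.643 0.515 -0.567
outer loop
vertex 1.593 2.821 1.555
vertex 2.789 1.63 1.83
vertex 1.238 2.251 0.634
endloop
endfacet
facet normal -0.699 0.696 -0.161
outer loop
vertex 1.238 2.251 0.634
vertex 0.667 2.08 2.371
vertex 1.593 2.821 1.555
endloop
endfacet
facet normal 0.312 0.500 0.808
outer loop
vertex 1.593 2.821 1.555
vertex 1.862 0.889 2.646
vertex 2.789 1.63 1.83
endloop
endfacet
facet normal 0.312 0.500 0.808
outer loop
vertex 0.667 2.08 2.371
vertex 1.862 0.889 2.646
vertex 1.593 2.821 1.555
endloop
endfacet

endsolid


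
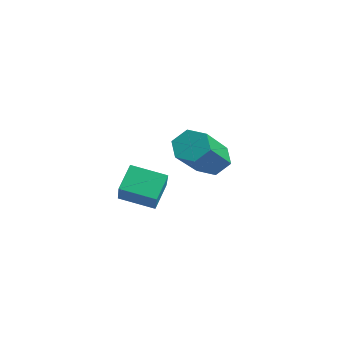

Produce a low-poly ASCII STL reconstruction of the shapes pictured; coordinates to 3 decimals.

solid 
facet normal -0.429 0.645 -0.632
outer loop
vertex 1.12 2.831 -0.79
vertex 0.588 2.514 -0.752
vertex 0.702 2.978 -0.356
endloop
endfacet
facet normal 0.601 0.727 0.333
outer loop
vertex 1.12 2.831 -0.79
vertex 0.702 2.978 -0.356
vertex 2.003 1.503 0.514
endloop
endfacet
facet normal 0.601 0.727 0.333
outer loop
vertex 2.003 1.503 0.514
vertex 0.702 2.978 -0.356
vertex 1.585 1.65 0.947
endloop
endfacet
facet normal 0.430 -0.644 0.633
outer loop
vertex 2.003 1.503 0.514
vertex 1.585 1.65 0.947
vertex 1.472 1.186 0.552
endloop
endfacet
facet normal -0.428 0.645 -0.633
outer loop
vertex 0.702 2.978 -0.356
vertex 0.588 2.514 -0.752
vertex 0.17 2.661 -0.319
endloop
endfacet
facet normal -0.285 0.568 0.772
outer loop
vertex 0.702 2.978 -0.356
vertex 0.17 2.661 -0.319
vertex 1.585 1.65 0.947
endloop
endfacet
facet normal -0.284 0.569 0.772
outer loop
vertex 1.585 1.65 0.947
vertex 0.17 2.661 -0.319
vertex 1.053 1.333 0.985
endloop
endfacet
facet normal 0.429 -0.644 0.634
outer loop
vertex 1.585 1.65 0.947
vertex 1.053 1.333 0.985
vertex 1.472 1.186 0.552
endloop
endfacet
facet normal -0.430 0.644 -0.633
outer loop
vertex 0.17 2.661 -0.319
vertex 0.588 2.514 -0.752
vertex 0.057 2.197 -0.714
endloop
endfacet
facet normal -0.885 -0.158 0.438
outer loop
vertex 0.17 2.661 -0.319
vertex 0.057 2.197 -0.714
vertex 1.053 1.333 0.985
endloop
endfacet
facet normal -0.885 -0.158 0.438
outer loop
vertex 1.053 1.333 0.985
vertex 0.057 2.197 -0.714
vertex 0.94 0.869 0.59
endloop
endfacet
facet normal 0.429 -0.644 0.634
outer loop
vertex 1.053 1.333 0.985
vertex 0.94 0.869 0.59
vertex 1.472 1.186 0.552
endloop
endfacet
facet normal -0.430 0.644 -0.633
outer loop
vertex 0.057 2.197 -0.714
vertex 0.588 2.514 -0.752
vertex 0.475 2.05 -1.147
endloop
endfacet
facet normal -0.601 -0.727 -0.333
outer loop
vertex 0.057 2.197 -0.714
vertex 0.475 2.05 -1.147
vertex 0.94 0.869 0.59
endloop
endfacet
facet normal -0.601 -0.726 -0.333
outer loop
vertex 0.94 0.869 0.59
vertex 0.475 2.05 -1.147
vertex 1.358 0.722 0.156
endloop
endfacet
facet normal 0.429 -0.645 0.632
outer loop
vertex 0.94 0.869 0.59
vertex 1.358 0.722 0.156
vertex 1.472 1.186 0.552
endloop
endfacet
facet normal -0.429 0.644 -0.634
outer loop
vertex 0.475 2.05 -1.147
vertex 0.588 2.514 -0.752
vertex 1.007 2.367 -1.185
endloop
endfacet
facet normal 0.284 -0.569 -0.772
outer loop
vertex 0.475 2.05 -1.147
vertex 1.007 2.367 -1.185
vertex 1.358 0.722 0.156
endloop
endfacet
facet normal 0.285 -0.568 -0.772
outer loop
vertex 1.358 0.722 0.156
vertex 1.007 2.367 -1.185
vertex 1.89 1.039 0.119
endloop
endfacet
facet normal 0.428 -0.645 0.633
outer loop
vertex 1.358 0.722 0.156
vertex 1.89 1.039 0.119
vertex 1.472 1.186 0.552
endloop
endfacet
facet normal -0.429 0.644 -0.634
outer loop
vertex 1.007 2.367 -1.185
vertex 0.588 2.514 -0.752
vertex 1.12 2.831 -0.79
endloop
endfacet
facet normal 0.885 0.158 -0.438
outer loop
vertex 1.007 2.367 -1.185
vertex 1.12 2.831 -0.79
vertex 1.89 1.039 0.119
endloop
endfacet
facet normal 0.885 0.158 -0.438
outer loop
vertex 1.89 1.039 0.119
vertex 1.12 2.831 -0.79
vertex 2.003 1.503 0.514
endloop
endfacet
facet normal 0.430 -0.644 0.633
outer loop
vertex 1.89 1.039 0.119
vertex 2.003 1.503 0.514
vertex 1.472 1.186 0.552
endloop
endfacet
facet normal -0.681 -0.681 0.270
outer loop
vertex 2.384 -1.783 0.048
vertex 2.041 -1.195 0.666
vertex 1.603 -1.341 -0.807
endloop
endfacet
facet normal 0.374 -0.639 -0.672
outer loop
vertex 2.359 -0.585 -1.106
vertex 2.384 -1.783 0.048
vertex 1.603 -1.341 -0.807
endloop
endfacet
facet normal -0.681 -0.680 0.270
outer loop
vertex 1.603 -1.341 -0.807
vertex 2.041 -1.195 0.666
vertex 1.26 -0.752 -0.189
endloop
endfacet
facet normal -0.630 0.357 -0.690
outer loop
vertex 1.26 -0.752 -0.189
vertex 2.359 -0.585 -1.106
vertex 1.603 -1.341 -0.807
endloop
endfacet
facet normal 0.630 -0.357 0.690
outer loop
vertex 2.384 -1.783 0.048
vertex 2.797 -0.439 0.367
vertex 2.041 -1.195 0.666
endloop
endfacet
facet normal 0.373 -0.640 -0.672
outer loop
vertex 3.14 -1.028 -0.251
vertex 2.384 -1.783 0.048
vertex 2.359 -0.585 -1.106
endloop
endfacet
facet normal 0.630 -0.357 0.690
outer loop
vertex 3.14 -1.028 -0.251
vertex 2.797 -0.439 0.367
vertex 2.384 -1.783 0.048
endloop
endfacet
facet normal -0.373 0.639 0.672
outer loop
vertex 2.041 -1.195 0.666
vertex 2.797 -0.439 0.367
vertex 1.26 -0.752 -0.189
endloop
endfacet
facet normal -0.630 0.357 -0.690
outer loop
vertex 2.016 0.003 -0.488
vertex 2.359 -0.585 -1.106
vertex 1.26 -0.752 -0.189
endloop
endfacet
facet normal -0.373 0.640 0.672
outer loop
vertex 1.26 -0.752 -0.189
vertex 2.797 -0.439 0.367
vertex 2.016 0.003 -0.488
endloop
endfacet
facet normal 0.681 0.681 -0.270
outer loop
vertex 2.016 0.003 -0.488
vertex 3.14 -1.028 -0.251
vertex 2.359 -0.585 -1.106
endloop
endfacet
facet normal 0.681 0.680 -0.270
outer loop
vertex 2.797 -0.439 0.367
vertex 3.14 -1.028 -0.251
vertex 2.016 0.003 -0.488
endloop
endfacet

endsolid


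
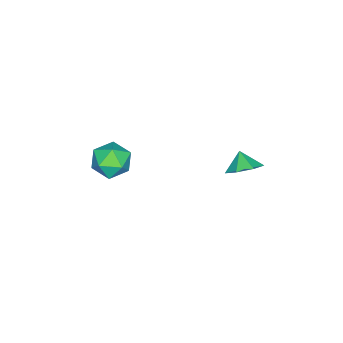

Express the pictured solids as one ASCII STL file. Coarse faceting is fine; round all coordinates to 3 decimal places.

solid 
facet normal -0.900 -0.434 -0.046
outer loop
vertex 2.711 -2.347 -1.91
vertex 3.208 -3.387 -1.816
vertex 2.882 -2.813 -0.866
endloop
endfacet
facet normal -0.944 0.214 0.250
outer loop
vertex 2.711 -2.347 -1.91
vertex 2.882 -2.813 -0.866
vertex 3.091 -1.689 -1.038
endloop
endfacet
facet normal -0.692 0.689 -0.218
outer loop
vertex 2.711 -2.347 -1.91
vertex 3.091 -1.689 -1.038
vertex 3.545 -1.568 -2.095
endloop
endfacet
facet normal -0.491 0.334 -0.805
outer loop
vertex 2.711 -2.347 -1.91
vertex 3.545 -1.568 -2.095
vertex 3.618 -2.617 -2.575
endloop
endfacet
facet normal -0.619 -0.359 -0.699
outer loop
vertex 2.711 -2.347 -1.91
vertex 3.618 -2.617 -2.575
vertex 3.208 -3.387 -1.816
endloop
endfacet
facet normal -0.520 0.223 0.824
outer loop
vertex 3.091 -1.689 -1.038
vertex 2.882 -2.813 -0.866
vertex 3.822 -2.323 -0.405
endloop
endfacet
facet normal -0.449 -0.825 0.344
outer loop
vertex 2.882 -2.813 -0.866
vertex 3.208 -3.387 -1.816
vertex 3.895 -3.372 -0.885
endloop
endfacet
facet normal 0.005 -0.703 -0.711
outer loop
vertex 3.208 -3.387 -1.816
vertex 3.618 -2.617 -2.575
vertex 4.349 -3.251 -1.942
endloop
endfacet
facet normal 0.215 0.419 -0.882
outer loop
vertex 3.618 -2.617 -2.575
vertex 3.545 -1.568 -2.095
vertex 4.558 -2.127 -2.114
endloop
endfacet
facet normal -0.111 0.992 0.066
outer loop
vertex 3.545 -1.568 -2.095
vertex 3.091 -1.689 -1.038
vertex 4.232 -1.553 -1.164
endloop
endfacet
facet normal 0.491 -0.334 0.805
outer loop
vertex 4.729 -2.593 -1.07
vertex 3.822 -2.323 -0.405
vertex 3.895 -3.372 -0.885
endloop
endfacet
facet normal 0.692 -0.689 0.218
outer loop
vertex 4.729 -2.593 -1.07
vertex 3.895 -3.372 -0.885
vertex 4.349 -3.251 -1.942
endloop
endfacet
facet normal 0.944 -0.214 -0.250
outer loop
vertex 4.729 -2.593 -1.07
vertex 4.349 -3.251 -1.942
vertex 4.558 -2.127 -2.114
endloop
endfacet
facet normal 0.900 0.434 0.046
outer loop
vertex 4.729 -2.593 -1.07
vertex 4.558 -2.127 -2.114
vertex 4.232 -1.553 -1.164
endloop
endfacet
facet normal 0.619 0.359 0.699
outer loop
vertex 4.729 -2.593 -1.07
vertex 4.232 -1.553 -1.164
vertex 3.822 -2.323 -0.405
endloop
endfacet
facet normal -0.215 -0.419 0.882
outer loop
vertex 3.895 -3.372 -0.885
vertex 3.822 -2.323 -0.405
vertex 2.882 -2.813 -0.866
endloop
endfacet
facet normal 0.111 -0.992 -0.066
outer loop
vertex 4.349 -3.251 -1.942
vertex 3.895 -3.372 -0.885
vertex 3.208 -3.387 -1.816
endloop
endfacet
facet normal 0.520 -0.223 -0.824
outer loop
vertex 4.558 -2.127 -2.114
vertex 4.349 -3.251 -1.942
vertex 3.618 -2.617 -2.575
endloop
endfacet
facet normal 0.449 0.825 -0.344
outer loop
vertex 4.232 -1.553 -1.164
vertex 4.558 -2.127 -2.114
vertex 3.545 -1.568 -2.095
endloop
endfacet
facet normal -0.005 0.703 0.711
outer loop
vertex 3.822 -2.323 -0.405
vertex 4.232 -1.553 -1.164
vertex 3.091 -1.689 -1.038
endloop
endfacet
facet normal 0.462 0.503 -0.730
outer loop
vertex 2.828 4.024 -0.073
vertex 1.965 4.057 -0.597
vertex 2.316 4.718 0.081
endloop
endfacet
facet normal 0.205 -0.066 0.977
outer loop
vertex 2.828 4.024 -0.073
vertex 2.316 4.718 0.081
vertex 1.475 3.523 0.177
endloop
endfacet
facet normal 0.463 0.503 -0.730
outer loop
vertex 2.316 4.718 0.081
vertex 1.965 4.057 -0.597
vertex 1.54 4.914 -0.276
endloop
endfacet
facet normal -0.333 0.306 0.892
outer loop
vertex 2.316 4.718 0.081
vertex 1.54 4.914 -0.276
vertex 1.475 3.523 0.177
endloop
endfacet
facet normal 0.462 0.503 -0.730
outer loop
vertex 1.54 4.914 -0.276
vertex 1.965 4.057 -0.597
vertex 1.084 4.465 -0.874
endloop
endfacet
facet normal -0.846 0.201 0.494
outer loop
vertex 1.54 4.914 -0.276
vertex 1.084 4.465 -0.874
vertex 1.475 3.523 0.177
endloop
endfacet
facet normal 0.462 0.503 -0.730
outer loop
vertex 1.084 4.465 -0.874
vertex 1.965 4.057 -0.597
vertex 1.291 3.708 -1.264
endloop
endfacet
facet normal -0.950 -0.302 0.082
outer loop
vertex 1.084 4.465 -0.874
vertex 1.291 3.708 -1.264
vertex 1.475 3.523 0.177
endloop
endfacet
facet normal 0.462 0.503 -0.730
outer loop
vertex 1.291 3.708 -1.264
vertex 1.965 4.057 -0.597
vertex 2.006 3.213 -1.152
endloop
endfacet
facet normal -0.565 -0.824 -0.034
outer loop
vertex 1.291 3.708 -1.264
vertex 2.006 3.213 -1.152
vertex 1.475 3.523 0.177
endloop
endfacet
facet normal 0.462 0.503 -0.730
outer loop
vertex 2.006 3.213 -1.152
vertex 1.965 4.057 -0.597
vertex 2.69 3.354 -0.622
endloop
endfacet
facet normal 0.019 -0.972 0.234
outer loop
vertex 2.006 3.213 -1.152
vertex 2.69 3.354 -0.622
vertex 1.475 3.523 0.177
endloop
endfacet
facet normal 0.463 0.503 -0.730
outer loop
vertex 2.69 3.354 -0.622
vertex 1.965 4.057 -0.597
vertex 2.828 4.024 -0.073
endloop
endfacet
facet normal 0.361 -0.634 0.683
outer loop
vertex 2.69 3.354 -0.622
vertex 2.828 4.024 -0.073
vertex 1.475 3.523 0.177
endloop
endfacet

endsolid


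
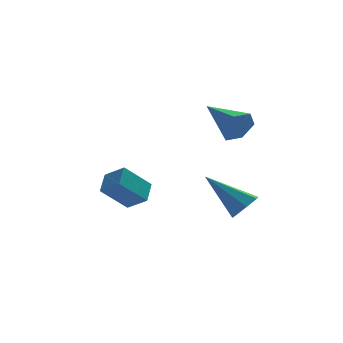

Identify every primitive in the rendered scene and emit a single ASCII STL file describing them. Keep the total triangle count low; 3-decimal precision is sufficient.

solid 
facet normal 0.385 -0.869 -0.311
outer loop
vertex 1.067 -0.637 -1.455
vertex 0.818 -0.967 -0.841
vertex 0.392 -0.94 -1.445
endloop
endfacet
facet normal -0.260 0.552 -0.792
outer loop
vertex 1.067 -0.637 -1.455
vertex 0.392 -0.94 -1.445
vertex 0.122 0.607 -0.279
endloop
endfacet
facet normal 0.384 -0.870 -0.310
outer loop
vertex 0.392 -0.94 -1.445
vertex 0.818 -0.967 -0.841
vertex 0.143 -1.269 -0.831
endloop
endfacet
facet normal -0.939 0.088 -0.334
outer loop
vertex 0.392 -0.94 -1.445
vertex 0.143 -1.269 -0.831
vertex 0.122 0.607 -0.279
endloop
endfacet
facet normal 0.384 -0.869 -0.311
outer loop
vertex 0.143 -1.269 -0.831
vertex 0.818 -0.967 -0.841
vertex 0.57 -1.296 -0.227
endloop
endfacet
facet normal -0.808 -0.175 0.563
outer loop
vertex 0.143 -1.269 -0.831
vertex 0.57 -1.296 -0.227
vertex 0.122 0.607 -0.279
endloop
endfacet
facet normal 0.386 -0.869 -0.310
outer loop
vertex 0.57 -1.296 -0.227
vertex 0.818 -0.967 -0.841
vertex 1.245 -0.993 -0.237
endloop
endfacet
facet normal 0.002 0.028 1.000
outer loop
vertex 0.57 -1.296 -0.227
vertex 1.245 -0.993 -0.237
vertex 0.122 0.607 -0.279
endloop
endfacet
facet normal 0.385 -0.869 -0.310
outer loop
vertex 1.245 -0.993 -0.237
vertex 0.818 -0.967 -0.841
vertex 1.494 -0.664 -0.851
endloop
endfacet
facet normal 0.682 0.493 0.541
outer loop
vertex 1.245 -0.993 -0.237
vertex 1.494 -0.664 -0.851
vertex 0.122 0.607 -0.279
endloop
endfacet
facet normal 0.385 -0.869 -0.311
outer loop
vertex 1.494 -0.664 -0.851
vertex 0.818 -0.967 -0.841
vertex 1.067 -0.637 -1.455
endloop
endfacet
facet normal 0.551 0.755 -0.356
outer loop
vertex 1.494 -0.664 -0.851
vertex 1.067 -0.637 -1.455
vertex 0.122 0.607 -0.279
endloop
endfacet
facet normal 0.626 -0.430 -0.650
outer loop
vertex 1.181 -2.093 -3.876
vertex 0.881 -1.779 -4.373
vertex 1.395 -1.579 -4.01
endloop
endfacet
facet normal 0.471 0.034 0.882
outer loop
vertex 1.181 -2.093 -3.876
vertex 1.395 -1.579 -4.01
vertex -0.341 -0.941 -3.107
endloop
endfacet
facet normal 0.626 -0.431 -0.650
outer loop
vertex 1.395 -1.579 -4.01
vertex 0.881 -1.779 -4.373
vertex 1.222 -1.215 -4.418
endloop
endfacet
facet normal 0.504 0.740 0.446
outer loop
vertex 1.395 -1.579 -4.01
vertex 1.222 -1.215 -4.418
vertex -0.341 -0.941 -3.107
endloop
endfacet
facet normal 0.627 -0.431 -0.649
outer loop
vertex 1.222 -1.215 -4.418
vertex 0.881 -1.779 -4.373
vertex 0.792 -1.277 -4.792
endloop
endfacet
facet normal 0.018 0.983 -0.184
outer loop
vertex 1.222 -1.215 -4.418
vertex 0.792 -1.277 -4.792
vertex -0.341 -0.941 -3.107
endloop
endfacet
facet normal 0.628 -0.430 -0.649
outer loop
vertex 0.792 -1.277 -4.792
vertex 0.881 -1.779 -4.373
vertex 0.43 -1.716 -4.851
endloop
endfacet
facet normal -0.617 0.580 -0.531
outer loop
vertex 0.792 -1.277 -4.792
vertex 0.43 -1.716 -4.851
vertex -0.341 -0.941 -3.107
endloop
endfacet
facet normal 0.628 -0.430 -0.649
outer loop
vertex 0.43 -1.716 -4.851
vertex 0.881 -1.779 -4.373
vertex 0.408 -2.203 -4.55
endloop
endfacet
facet normal -0.927 -0.166 -0.336
outer loop
vertex 0.43 -1.716 -4.851
vertex 0.408 -2.203 -4.55
vertex -0.341 -0.941 -3.107
endloop
endfacet
facet normal 0.628 -0.429 -0.649
outer loop
vertex 0.408 -2.203 -4.55
vertex 0.881 -1.779 -4.373
vertex 0.742 -2.371 -4.116
endloop
endfacet
facet normal -0.677 -0.691 0.253
outer loop
vertex 0.408 -2.203 -4.55
vertex 0.742 -2.371 -4.116
vertex -0.341 -0.941 -3.107
endloop
endfacet
facet normal 0.627 -0.429 -0.650
outer loop
vertex 0.742 -2.371 -4.116
vertex 0.881 -1.779 -4.373
vertex 1.181 -2.093 -3.876
endloop
endfacet
facet normal -0.054 -0.603 0.796
outer loop
vertex 0.742 -2.371 -4.116
vertex 1.181 -2.093 -3.876
vertex -0.341 -0.941 -3.107
endloop
endfacet
facet normal -0.720 -0.118 0.684
outer loop
vertex -3.389 -1.845 -2.094
vertex -3.94 -1.29 -2.578
vertex -3.712 -2.57 -2.559
endloop
endfacet
facet normal 0.599 -0.604 0.526
outer loop
vertex -2.74 -2.41 -3.482
vertex -3.389 -1.845 -2.094
vertex -3.712 -2.57 -2.559
endloop
endfacet
facet normal -0.720 -0.118 0.684
outer loop
vertex -3.712 -2.57 -2.559
vertex -3.94 -1.29 -2.578
vertex -4.263 -2.015 -3.043
endloop
endfacet
facet normal -0.350 -0.789 -0.506
outer loop
vertex -4.263 -2.015 -3.043
vertex -2.74 -2.41 -3.482
vertex -3.712 -2.57 -2.559
endloop
endfacet
facet normal 0.350 0.789 0.506
outer loop
vertex -3.389 -1.845 -2.094
vertex -2.968 -1.13 -3.501
vertex -3.94 -1.29 -2.578
endloop
endfacet
facet normal 0.599 -0.604 0.526
outer loop
vertex -2.417 -1.685 -3.017
vertex -3.389 -1.845 -2.094
vertex -2.74 -2.41 -3.482
endloop
endfacet
facet normal 0.350 0.789 0.506
outer loop
vertex -2.417 -1.685 -3.017
vertex -2.968 -1.13 -3.501
vertex -3.389 -1.845 -2.094
endloop
endfacet
facet normal -0.599 0.604 -0.526
outer loop
vertex -3.94 -1.29 -2.578
vertex -2.968 -1.13 -3.501
vertex -4.263 -2.015 -3.043
endloop
endfacet
facet normal -0.350 -0.789 -0.506
outer loop
vertex -3.291 -1.855 -3.966
vertex -2.74 -2.41 -3.482
vertex -4.263 -2.015 -3.043
endloop
endfacet
facet normal -0.599 0.604 -0.526
outer loop
vertex -4.263 -2.015 -3.043
vertex -2.968 -1.13 -3.501
vertex -3.291 -1.855 -3.966
endloop
endfacet
facet normal 0.720 0.118 -0.684
outer loop
vertex -3.291 -1.855 -3.966
vertex -2.417 -1.685 -3.017
vertex -2.74 -2.41 -3.482
endloop
endfacet
facet normal 0.720 0.118 -0.684
outer loop
vertex -2.968 -1.13 -3.501
vertex -2.417 -1.685 -3.017
vertex -3.291 -1.855 -3.966
endloop
endfacet

endsolid


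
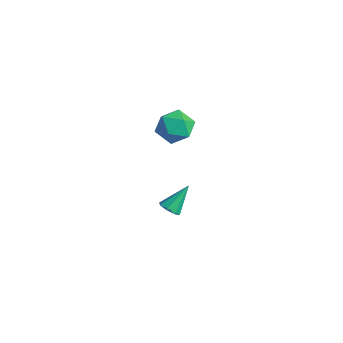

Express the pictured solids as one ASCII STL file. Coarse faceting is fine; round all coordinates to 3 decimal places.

solid 
facet normal 0.002 -0.662 -0.750
outer loop
vertex -1.118 -0.446 -4.627
vertex -1.599 -0.676 -4.425
vertex -1.476 -0.259 -4.793
endloop
endfacet
facet normal 0.542 0.795 -0.274
outer loop
vertex -1.118 -0.446 -4.627
vertex -1.476 -0.259 -4.793
vertex -1.601 0.356 -3.255
endloop
endfacet
facet normal 0.001 -0.662 -0.750
outer loop
vertex -1.476 -0.259 -4.793
vertex -1.599 -0.676 -4.425
vertex -1.906 -0.316 -4.743
endloop
endfacet
facet normal -0.165 0.911 -0.378
outer loop
vertex -1.476 -0.259 -4.793
vertex -1.906 -0.316 -4.743
vertex -1.601 0.356 -3.255
endloop
endfacet
facet normal 0.001 -0.661 -0.750
outer loop
vertex -1.906 -0.316 -4.743
vertex -1.599 -0.676 -4.425
vertex -2.156 -0.584 -4.507
endloop
endfacet
facet normal -0.777 0.619 -0.120
outer loop
vertex -1.906 -0.316 -4.743
vertex -2.156 -0.584 -4.507
vertex -1.601 0.356 -3.255
endloop
endfacet
facet normal 0.001 -0.663 -0.749
outer loop
vertex -2.156 -0.584 -4.507
vertex -1.599 -0.676 -4.425
vertex -2.079 -0.906 -4.222
endloop
endfacet
facet normal -0.933 0.086 0.349
outer loop
vertex -2.156 -0.584 -4.507
vertex -2.079 -0.906 -4.222
vertex -1.601 0.356 -3.255
endloop
endfacet
facet normal -0.001 -0.661 -0.751
outer loop
vertex -2.079 -0.906 -4.222
vertex -1.599 -0.676 -4.425
vertex -1.722 -1.094 -4.057
endloop
endfacet
facet normal -0.543 -0.371 0.753
outer loop
vertex -2.079 -0.906 -4.222
vertex -1.722 -1.094 -4.057
vertex -1.601 0.356 -3.255
endloop
endfacet
facet normal 0.002 -0.661 -0.750
outer loop
vertex -1.722 -1.094 -4.057
vertex -1.599 -0.676 -4.425
vertex -1.292 -1.036 -4.107
endloop
endfacet
facet normal 0.165 -0.488 0.857
outer loop
vertex -1.722 -1.094 -4.057
vertex -1.292 -1.036 -4.107
vertex -1.601 0.356 -3.255
endloop
endfacet
facet normal 0.001 -0.661 -0.750
outer loop
vertex -1.292 -1.036 -4.107
vertex -1.599 -0.676 -4.425
vertex -1.042 -0.768 -4.343
endloop
endfacet
facet normal 0.776 -0.195 0.600
outer loop
vertex -1.292 -1.036 -4.107
vertex -1.042 -0.768 -4.343
vertex -1.601 0.356 -3.255
endloop
endfacet
facet normal 0.001 -0.661 -0.750
outer loop
vertex -1.042 -0.768 -4.343
vertex -1.599 -0.676 -4.425
vertex -1.118 -0.446 -4.627
endloop
endfacet
facet normal 0.933 0.336 0.132
outer loop
vertex -1.042 -0.768 -4.343
vertex -1.118 -0.446 -4.627
vertex -1.601 0.356 -3.255
endloop
endfacet
facet normal -0.287 0.906 0.310
outer loop
vertex -1.45 -0.151 1.61
vertex -1.263 -0.401 2.514
vertex -0.579 -0.001 1.977
endloop
endfacet
facet normal -0.014 0.937 -0.349
outer loop
vertex -1.45 -0.151 1.61
vertex -0.579 -0.001 1.977
vertex -0.671 -0.335 1.085
endloop
endfacet
facet normal -0.398 0.504 -0.767
outer loop
vertex -1.45 -0.151 1.61
vertex -0.671 -0.335 1.085
vertex -1.411 -0.941 1.071
endloop
endfacet
facet normal -0.907 0.205 -0.367
outer loop
vertex -1.45 -0.151 1.61
vertex -1.411 -0.941 1.071
vertex -1.777 -0.982 1.954
endloop
endfacet
facet normal -0.839 0.454 0.299
outer loop
vertex -1.45 -0.151 1.61
vertex -1.777 -0.982 1.954
vertex -1.263 -0.401 2.514
endloop
endfacet
facet normal 0.653 0.684 -0.324
outer loop
vertex -0.671 -0.335 1.085
vertex -0.579 -0.001 1.977
vertex -0.003 -0.698 1.666
endloop
endfacet
facet normal 0.211 0.636 0.743
outer loop
vertex -0.579 -0.001 1.977
vertex -1.263 -0.401 2.514
vertex -0.369 -0.739 2.549
endloop
endfacet
facet normal -0.682 -0.095 0.725
outer loop
vertex -1.263 -0.401 2.514
vertex -1.777 -0.982 1.954
vertex -1.109 -1.345 2.535
endloop
endfacet
facet normal -0.793 -0.498 -0.352
outer loop
vertex -1.777 -0.982 1.954
vertex -1.411 -0.941 1.071
vertex -1.201 -1.679 1.643
endloop
endfacet
facet normal 0.033 -0.017 -0.999
outer loop
vertex -1.411 -0.941 1.071
vertex -0.671 -0.335 1.085
vertex -0.517 -1.279 1.106
endloop
endfacet
facet normal 0.907 -0.205 0.367
outer loop
vertex -0.33 -1.529 2.01
vertex -0.003 -0.698 1.666
vertex -0.369 -0.739 2.549
endloop
endfacet
facet normal 0.398 -0.504 0.767
outer loop
vertex -0.33 -1.529 2.01
vertex -0.369 -0.739 2.549
vertex -1.109 -1.345 2.535
endloop
endfacet
facet normal 0.014 -0.937 0.349
outer loop
vertex -0.33 -1.529 2.01
vertex -1.109 -1.345 2.535
vertex -1.201 -1.679 1.643
endloop
endfacet
facet normal 0.287 -0.906 -0.310
outer loop
vertex -0.33 -1.529 2.01
vertex -1.201 -1.679 1.643
vertex -0.517 -1.279 1.106
endloop
endfacet
facet normal 0.839 -0.454 -0.299
outer loop
vertex -0.33 -1.529 2.01
vertex -0.517 -1.279 1.106
vertex -0.003 -0.698 1.666
endloop
endfacet
facet normal 0.793 0.498 0.352
outer loop
vertex -0.369 -0.739 2.549
vertex -0.003 -0.698 1.666
vertex -0.579 -0.001 1.977
endloop
endfacet
facet normal -0.033 0.017 0.999
outer loop
vertex -1.109 -1.345 2.535
vertex -0.369 -0.739 2.549
vertex -1.263 -0.401 2.514
endloop
endfacet
facet normal -0.653 -0.684 0.324
outer loop
vertex -1.201 -1.679 1.643
vertex -1.109 -1.345 2.535
vertex -1.777 -0.982 1.954
endloop
endfacet
facet normal -0.211 -0.636 -0.743
outer loop
vertex -0.517 -1.279 1.106
vertex -1.201 -1.679 1.643
vertex -1.411 -0.941 1.071
endloop
endfacet
facet normal 0.682 0.095 -0.725
outer loop
vertex -0.003 -0.698 1.666
vertex -0.517 -1.279 1.106
vertex -0.671 -0.335 1.085
endloop
endfacet

endsolid


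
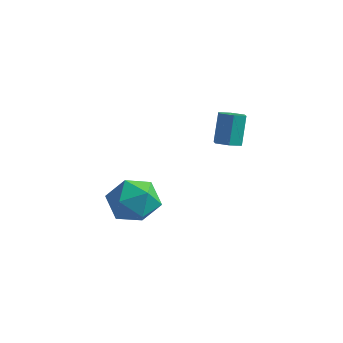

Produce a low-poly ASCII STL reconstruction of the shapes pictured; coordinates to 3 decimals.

solid 
facet normal -0.823 0.009 0.567
outer loop
vertex -2.992 2.92 -3.303
vertex -3.077 1.813 -3.408
vertex -2.492 2.25 -2.566
endloop
endfacet
facet normal -0.382 0.540 0.750
outer loop
vertex -2.992 2.92 -3.303
vertex -2.492 2.25 -2.566
vertex -1.963 3.154 -2.947
endloop
endfacet
facet normal -0.275 0.946 0.173
outer loop
vertex -2.992 2.92 -3.303
vertex -1.963 3.154 -2.947
vertex -2.22 3.276 -4.024
endloop
endfacet
facet normal -0.650 0.666 -0.367
outer loop
vertex -2.992 2.92 -3.303
vertex -2.22 3.276 -4.024
vertex -2.909 2.447 -4.309
endloop
endfacet
facet normal -0.989 0.088 -0.123
outer loop
vertex -2.992 2.92 -3.303
vertex -2.909 2.447 -4.309
vertex -3.077 1.813 -3.408
endloop
endfacet
facet normal 0.243 0.253 0.937
outer loop
vertex -1.963 3.154 -2.947
vertex -2.492 2.25 -2.566
vertex -1.411 2.193 -2.831
endloop
endfacet
facet normal -0.470 -0.606 0.641
outer loop
vertex -2.492 2.25 -2.566
vertex -3.077 1.813 -3.408
vertex -2.1 1.364 -3.116
endloop
endfacet
facet normal -0.737 -0.481 -0.476
outer loop
vertex -3.077 1.813 -3.408
vertex -2.909 2.447 -4.309
vertex -2.357 1.486 -4.193
endloop
endfacet
facet normal -0.189 0.456 -0.870
outer loop
vertex -2.909 2.447 -4.309
vertex -2.22 3.276 -4.024
vertex -1.828 2.39 -4.574
endloop
endfacet
facet normal 0.417 0.909 0.004
outer loop
vertex -2.22 3.276 -4.024
vertex -1.963 3.154 -2.947
vertex -1.243 2.827 -3.732
endloop
endfacet
facet normal 0.650 -0.666 0.367
outer loop
vertex -1.328 1.72 -3.837
vertex -1.411 2.193 -2.831
vertex -2.1 1.364 -3.116
endloop
endfacet
facet normal 0.275 -0.946 -0.173
outer loop
vertex -1.328 1.72 -3.837
vertex -2.1 1.364 -3.116
vertex -2.357 1.486 -4.193
endloop
endfacet
facet normal 0.382 -0.540 -0.750
outer loop
vertex -1.328 1.72 -3.837
vertex -2.357 1.486 -4.193
vertex -1.828 2.39 -4.574
endloop
endfacet
facet normal 0.823 -0.009 -0.567
outer loop
vertex -1.328 1.72 -3.837
vertex -1.828 2.39 -4.574
vertex -1.243 2.827 -3.732
endloop
endfacet
facet normal 0.989 -0.088 0.123
outer loop
vertex -1.328 1.72 -3.837
vertex -1.243 2.827 -3.732
vertex -1.411 2.193 -2.831
endloop
endfacet
facet normal 0.189 -0.456 0.870
outer loop
vertex -2.1 1.364 -3.116
vertex -1.411 2.193 -2.831
vertex -2.492 2.25 -2.566
endloop
endfacet
facet normal -0.417 -0.909 -0.004
outer loop
vertex -2.357 1.486 -4.193
vertex -2.1 1.364 -3.116
vertex -3.077 1.813 -3.408
endloop
endfacet
facet normal -0.243 -0.253 -0.937
outer loop
vertex -1.828 2.39 -4.574
vertex -2.357 1.486 -4.193
vertex -2.909 2.447 -4.309
endloop
endfacet
facet normal 0.470 0.606 -0.641
outer loop
vertex -1.243 2.827 -3.732
vertex -1.828 2.39 -4.574
vertex -2.22 3.276 -4.024
endloop
endfacet
facet normal 0.737 0.481 0.476
outer loop
vertex -1.411 2.193 -2.831
vertex -1.243 2.827 -3.732
vertex -1.963 3.154 -2.947
endloop
endfacet
facet normal 0.131 -0.401 -0.907
outer loop
vertex 1.729 3.543 0.104
vertex 1.187 3.461 0.062
vertex 1.408 3.933 -0.115
endloop
endfacet
facet normal 0.802 0.580 -0.143
outer loop
vertex 1.729 3.543 0.104
vertex 1.408 3.933 -0.115
vertex 1.556 4.081 1.319
endloop
endfacet
facet normal 0.800 0.582 -0.143
outer loop
vertex 1.556 4.081 1.319
vertex 1.408 3.933 -0.115
vertex 1.234 4.47 1.101
endloop
endfacet
facet normal -0.129 0.401 0.907
outer loop
vertex 1.556 4.081 1.319
vertex 1.234 4.47 1.101
vertex 1.013 3.999 1.278
endloop
endfacet
facet normal 0.129 -0.401 -0.907
outer loop
vertex 1.408 3.933 -0.115
vertex 1.187 3.461 0.062
vertex 0.866 3.851 -0.156
endloop
endfacet
facet normal -0.105 0.904 -0.414
outer loop
vertex 1.408 3.933 -0.115
vertex 0.866 3.851 -0.156
vertex 1.234 4.47 1.101
endloop
endfacet
facet normal -0.105 0.904 -0.415
outer loop
vertex 1.234 4.47 1.101
vertex 0.866 3.851 -0.156
vertex 0.692 4.388 1.059
endloop
endfacet
facet normal -0.131 0.402 0.906
outer loop
vertex 1.234 4.47 1.101
vertex 0.692 4.388 1.059
vertex 1.013 3.999 1.278
endloop
endfacet
facet normal 0.129 -0.401 -0.907
outer loop
vertex 0.866 3.851 -0.156
vertex 1.187 3.461 0.062
vertex 0.644 3.379 0.021
endloop
endfacet
facet normal -0.906 0.324 -0.273
outer loop
vertex 0.866 3.851 -0.156
vertex 0.644 3.379 0.021
vertex 0.692 4.388 1.059
endloop
endfacet
facet normal -0.906 0.323 -0.272
outer loop
vertex 0.692 4.388 1.059
vertex 0.644 3.379 0.021
vertex 0.471 3.917 1.236
endloop
endfacet
facet normal -0.131 0.402 0.906
outer loop
vertex 0.692 4.388 1.059
vertex 0.471 3.917 1.236
vertex 1.013 3.999 1.278
endloop
endfacet
facet normal 0.129 -0.401 -0.907
outer loop
vertex 0.644 3.379 0.021
vertex 1.187 3.461 0.062
vertex 0.966 2.99 0.239
endloop
endfacet
facet normal -0.800 -0.582 0.144
outer loop
vertex 0.644 3.379 0.021
vertex 0.966 2.99 0.239
vertex 0.471 3.917 1.236
endloop
endfacet
facet normal -0.802 -0.580 0.142
outer loop
vertex 0.471 3.917 1.236
vertex 0.966 2.99 0.239
vertex 0.792 3.527 1.455
endloop
endfacet
facet normal -0.131 0.401 0.907
outer loop
vertex 0.471 3.917 1.236
vertex 0.792 3.527 1.455
vertex 1.013 3.999 1.278
endloop
endfacet
facet normal 0.131 -0.402 -0.906
outer loop
vertex 0.966 2.99 0.239
vertex 1.187 3.461 0.062
vertex 1.508 3.072 0.281
endloop
endfacet
facet normal 0.105 -0.904 0.414
outer loop
vertex 0.966 2.99 0.239
vertex 1.508 3.072 0.281
vertex 0.792 3.527 1.455
endloop
endfacet
facet normal 0.105 -0.904 0.415
outer loop
vertex 0.792 3.527 1.455
vertex 1.508 3.072 0.281
vertex 1.334 3.609 1.496
endloop
endfacet
facet normal -0.129 0.401 0.907
outer loop
vertex 0.792 3.527 1.455
vertex 1.334 3.609 1.496
vertex 1.013 3.999 1.278
endloop
endfacet
facet normal 0.131 -0.402 -0.906
outer loop
vertex 1.508 3.072 0.281
vertex 1.187 3.461 0.062
vertex 1.729 3.543 0.104
endloop
endfacet
facet normal 0.906 -0.323 0.273
outer loop
vertex 1.508 3.072 0.281
vertex 1.729 3.543 0.104
vertex 1.334 3.609 1.496
endloop
endfacet
facet normal 0.906 -0.324 0.272
outer loop
vertex 1.334 3.609 1.496
vertex 1.729 3.543 0.104
vertex 1.556 4.081 1.319
endloop
endfacet
facet normal -0.129 0.401 0.907
outer loop
vertex 1.334 3.609 1.496
vertex 1.556 4.081 1.319
vertex 1.013 3.999 1.278
endloop
endfacet

endsolid


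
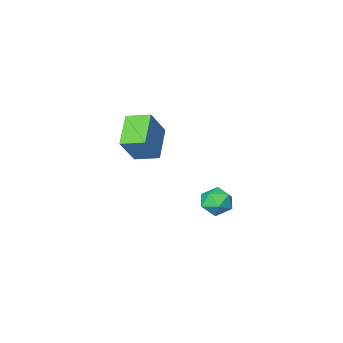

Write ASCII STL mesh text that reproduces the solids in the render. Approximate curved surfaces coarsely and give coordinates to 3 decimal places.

solid 
facet normal -0.643 0.729 0.236
outer loop
vertex 0.842 0.395 3.51
vertex 1.927 0.814 5.174
vertex 1.966 1.733 2.439
endloop
endfacet
facet normal -0.535 -0.207 -0.819
outer loop
vertex 2.873 0.706 2.106
vertex 0.842 0.395 3.51
vertex 1.966 1.733 2.439
endloop
endfacet
facet normal -0.643 0.729 0.236
outer loop
vertex 1.966 1.733 2.439
vertex 1.927 0.814 5.174
vertex 3.052 2.153 4.102
endloop
endfacet
facet normal 0.548 0.653 -0.523
outer loop
vertex 3.052 2.153 4.102
vertex 2.873 0.706 2.106
vertex 1.966 1.733 2.439
endloop
endfacet
facet normal -0.548 -0.653 0.522
outer loop
vertex 0.842 0.395 3.51
vertex 2.834 -0.213 4.841
vertex 1.927 0.814 5.174
endloop
endfacet
facet normal -0.535 -0.207 -0.819
outer loop
vertex 1.748 -0.633 3.178
vertex 0.842 0.395 3.51
vertex 2.873 0.706 2.106
endloop
endfacet
facet normal -0.549 -0.652 0.523
outer loop
vertex 1.748 -0.633 3.178
vertex 2.834 -0.213 4.841
vertex 0.842 0.395 3.51
endloop
endfacet
facet normal 0.535 0.207 0.819
outer loop
vertex 1.927 0.814 5.174
vertex 2.834 -0.213 4.841
vertex 3.052 2.153 4.102
endloop
endfacet
facet normal 0.549 0.653 -0.522
outer loop
vertex 3.958 1.125 3.77
vertex 2.873 0.706 2.106
vertex 3.052 2.153 4.102
endloop
endfacet
facet normal 0.535 0.207 0.819
outer loop
vertex 3.052 2.153 4.102
vertex 2.834 -0.213 4.841
vertex 3.958 1.125 3.77
endloop
endfacet
facet normal 0.643 -0.729 -0.236
outer loop
vertex 3.958 1.125 3.77
vertex 1.748 -0.633 3.178
vertex 2.873 0.706 2.106
endloop
endfacet
facet normal 0.643 -0.729 -0.236
outer loop
vertex 2.834 -0.213 4.841
vertex 1.748 -0.633 3.178
vertex 3.958 1.125 3.77
endloop
endfacet
facet normal -0.204 0.946 0.253
outer loop
vertex -2.644 1.479 -3.017
vertex -2.575 1.227 -2.02
vertex -1.738 1.544 -2.531
endloop
endfacet
facet normal 0.135 0.918 -0.374
outer loop
vertex -2.644 1.479 -3.017
vertex -1.738 1.544 -2.531
vertex -1.784 1.161 -3.487
endloop
endfacet
facet normal -0.256 0.516 -0.817
outer loop
vertex -2.644 1.479 -3.017
vertex -1.784 1.161 -3.487
vertex -2.649 0.607 -3.566
endloop
endfacet
facet normal -0.835 0.297 -0.464
outer loop
vertex -2.644 1.479 -3.017
vertex -2.649 0.607 -3.566
vertex -3.138 0.648 -2.66
endloop
endfacet
facet normal -0.803 0.562 0.198
outer loop
vertex -2.644 1.479 -3.017
vertex -3.138 0.648 -2.66
vertex -2.575 1.227 -2.02
endloop
endfacet
facet normal 0.760 0.590 -0.273
outer loop
vertex -1.784 1.161 -3.487
vertex -1.738 1.544 -2.531
vertex -1.182 0.712 -2.78
endloop
endfacet
facet normal 0.213 0.635 0.743
outer loop
vertex -1.738 1.544 -2.531
vertex -2.575 1.227 -2.02
vertex -1.671 0.753 -1.874
endloop
endfacet
facet normal -0.757 0.014 0.653
outer loop
vertex -2.575 1.227 -2.02
vertex -3.138 0.648 -2.66
vertex -2.536 0.199 -1.953
endloop
endfacet
facet normal -0.808 -0.415 -0.417
outer loop
vertex -3.138 0.648 -2.66
vertex -2.649 0.607 -3.566
vertex -2.582 -0.184 -2.909
endloop
endfacet
facet normal 0.129 -0.060 -0.990
outer loop
vertex -2.649 0.607 -3.566
vertex -1.784 1.161 -3.487
vertex -1.745 0.133 -3.42
endloop
endfacet
facet normal 0.835 -0.297 0.464
outer loop
vertex -1.676 -0.119 -2.423
vertex -1.182 0.712 -2.78
vertex -1.671 0.753 -1.874
endloop
endfacet
facet normal 0.256 -0.516 0.817
outer loop
vertex -1.676 -0.119 -2.423
vertex -1.671 0.753 -1.874
vertex -2.536 0.199 -1.953
endloop
endfacet
facet normal -0.135 -0.918 0.374
outer loop
vertex -1.676 -0.119 -2.423
vertex -2.536 0.199 -1.953
vertex -2.582 -0.184 -2.909
endloop
endfacet
facet normal 0.204 -0.946 -0.253
outer loop
vertex -1.676 -0.119 -2.423
vertex -2.582 -0.184 -2.909
vertex -1.745 0.133 -3.42
endloop
endfacet
facet normal 0.803 -0.562 -0.198
outer loop
vertex -1.676 -0.119 -2.423
vertex -1.745 0.133 -3.42
vertex -1.182 0.712 -2.78
endloop
endfacet
facet normal 0.808 0.415 0.417
outer loop
vertex -1.671 0.753 -1.874
vertex -1.182 0.712 -2.78
vertex -1.738 1.544 -2.531
endloop
endfacet
facet normal -0.129 0.060 0.990
outer loop
vertex -2.536 0.199 -1.953
vertex -1.671 0.753 -1.874
vertex -2.575 1.227 -2.02
endloop
endfacet
facet normal -0.760 -0.590 0.273
outer loop
vertex -2.582 -0.184 -2.909
vertex -2.536 0.199 -1.953
vertex -3.138 0.648 -2.66
endloop
endfacet
facet normal -0.213 -0.635 -0.743
outer loop
vertex -1.745 0.133 -3.42
vertex -2.582 -0.184 -2.909
vertex -2.649 0.607 -3.566
endloop
endfacet
facet normal 0.757 -0.014 -0.653
outer loop
vertex -1.182 0.712 -2.78
vertex -1.745 0.133 -3.42
vertex -1.784 1.161 -3.487
endloop
endfacet

endsolid
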